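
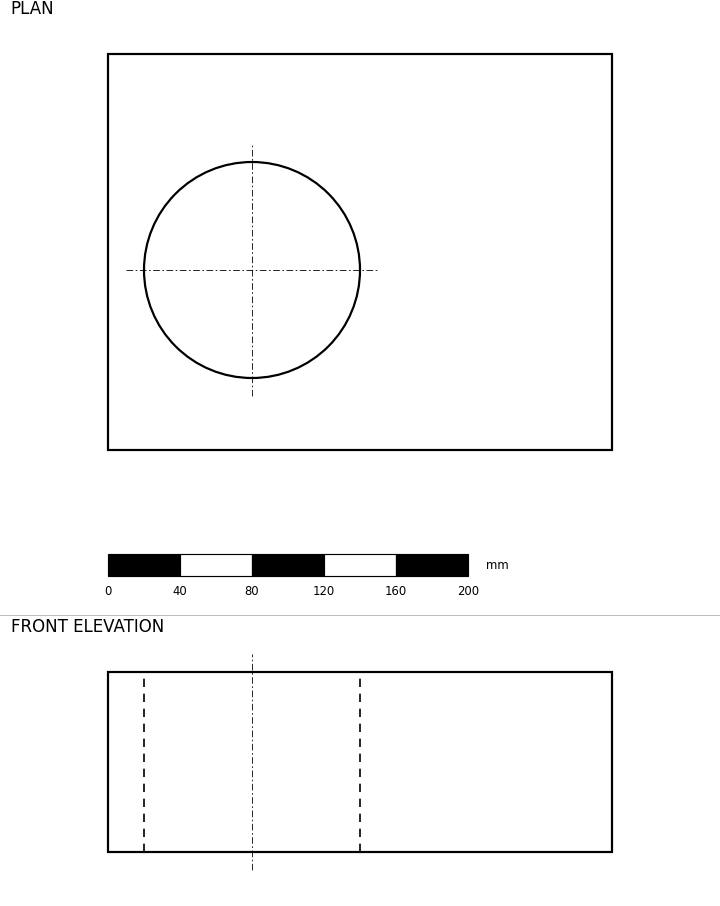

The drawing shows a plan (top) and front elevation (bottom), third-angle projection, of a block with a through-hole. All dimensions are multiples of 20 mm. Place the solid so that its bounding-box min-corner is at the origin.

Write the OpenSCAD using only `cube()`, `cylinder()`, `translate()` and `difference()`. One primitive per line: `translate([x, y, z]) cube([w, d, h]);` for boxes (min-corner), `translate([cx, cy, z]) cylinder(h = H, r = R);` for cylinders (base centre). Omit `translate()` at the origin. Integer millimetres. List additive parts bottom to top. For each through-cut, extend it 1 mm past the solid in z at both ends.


difference() {
  cube([280, 220, 100]);
  translate([80, 100, -1]) cylinder(h = 102, r = 60);
}


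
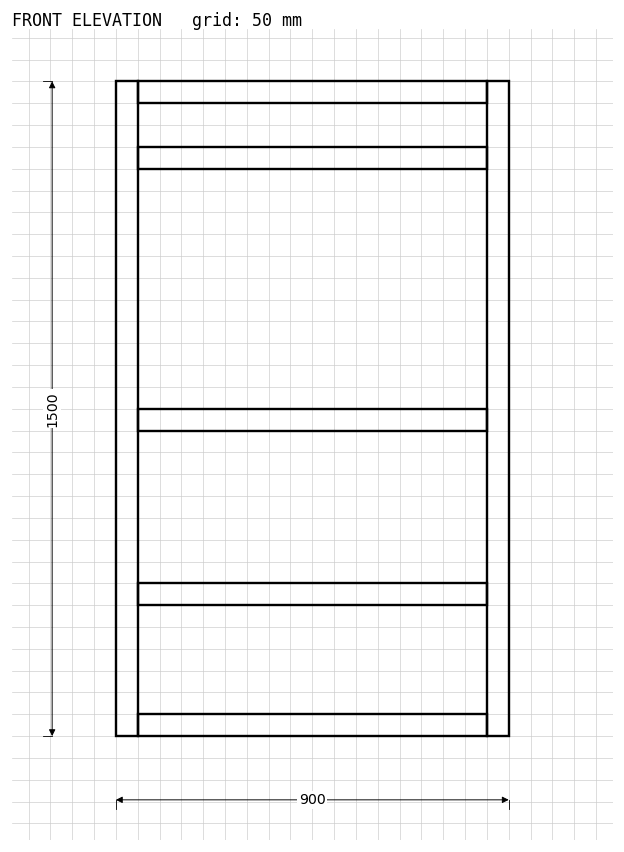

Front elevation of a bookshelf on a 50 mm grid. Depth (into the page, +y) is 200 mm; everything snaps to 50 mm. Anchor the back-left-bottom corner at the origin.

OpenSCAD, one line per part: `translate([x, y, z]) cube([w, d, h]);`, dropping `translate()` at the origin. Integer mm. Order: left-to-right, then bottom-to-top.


cube([50, 200, 1500]);
translate([50, 0, 0]) cube([800, 200, 50]);
translate([50, 0, 300]) cube([800, 200, 50]);
translate([50, 0, 700]) cube([800, 200, 50]);
translate([50, 0, 1300]) cube([800, 200, 50]);
translate([50, 0, 1450]) cube([800, 200, 50]);
translate([850, 0, 0]) cube([50, 200, 1500]);


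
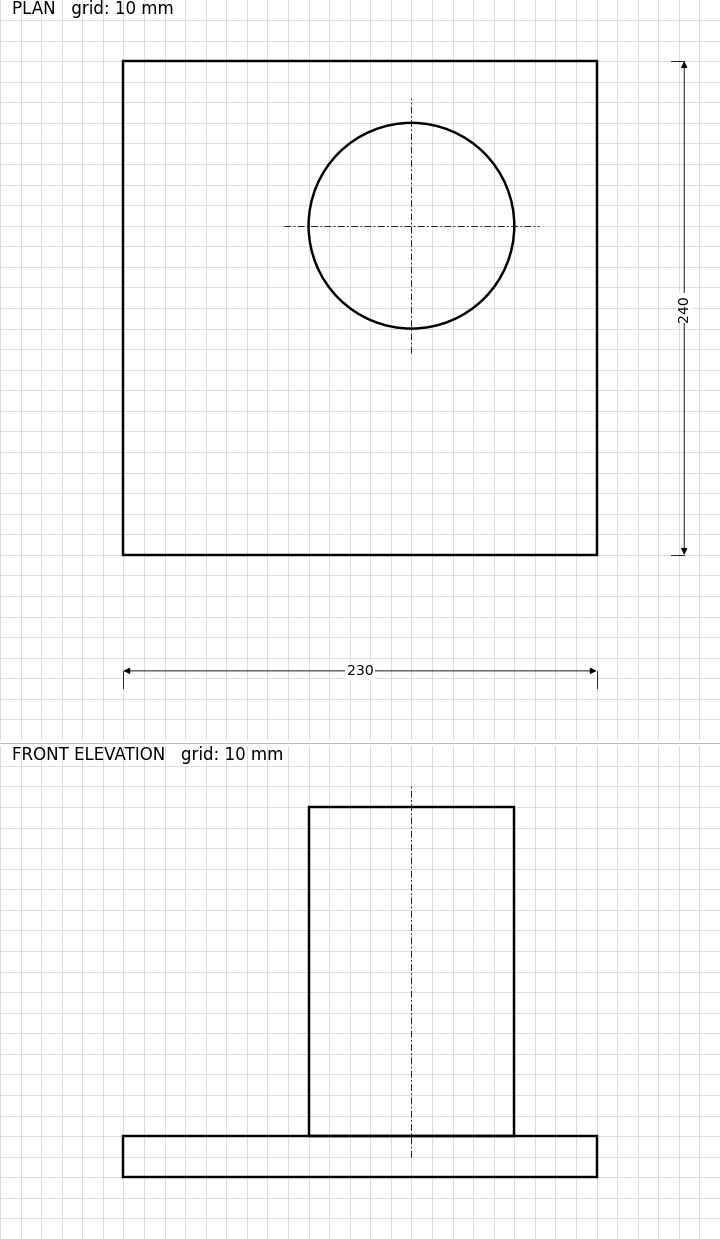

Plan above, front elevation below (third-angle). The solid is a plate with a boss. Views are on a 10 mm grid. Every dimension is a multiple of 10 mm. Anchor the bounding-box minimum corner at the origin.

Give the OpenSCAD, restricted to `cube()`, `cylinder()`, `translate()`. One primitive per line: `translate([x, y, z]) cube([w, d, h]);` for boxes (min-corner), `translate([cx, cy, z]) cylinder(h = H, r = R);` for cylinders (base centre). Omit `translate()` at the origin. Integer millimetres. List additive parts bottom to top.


cube([230, 240, 20]);
translate([140, 160, 20]) cylinder(h = 160, r = 50);


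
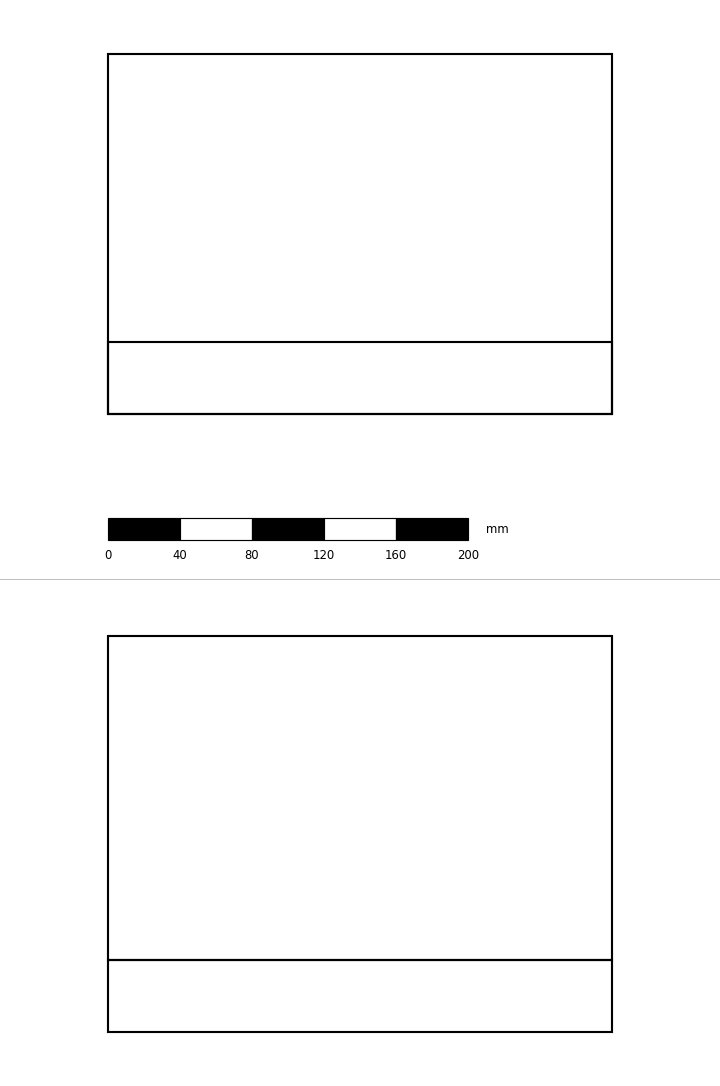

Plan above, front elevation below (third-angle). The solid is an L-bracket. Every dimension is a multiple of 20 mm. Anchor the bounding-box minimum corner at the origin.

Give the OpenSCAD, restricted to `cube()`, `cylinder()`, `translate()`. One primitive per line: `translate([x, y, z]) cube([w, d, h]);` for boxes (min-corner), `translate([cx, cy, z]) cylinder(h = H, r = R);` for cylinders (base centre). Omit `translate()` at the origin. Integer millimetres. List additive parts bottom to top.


cube([280, 200, 40]);
translate([0, 0, 40]) cube([280, 40, 180]);


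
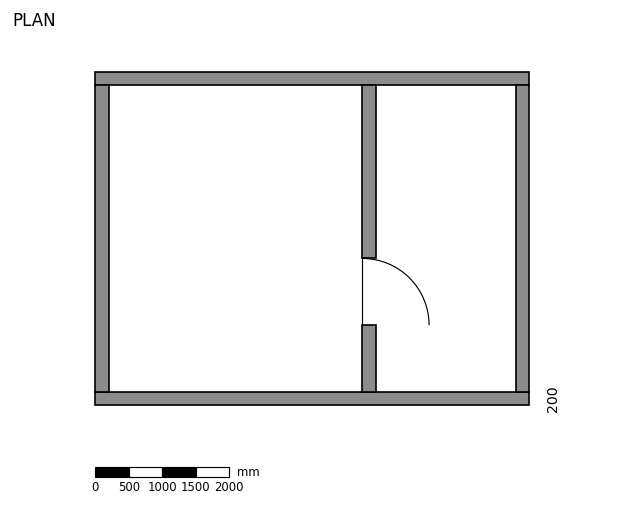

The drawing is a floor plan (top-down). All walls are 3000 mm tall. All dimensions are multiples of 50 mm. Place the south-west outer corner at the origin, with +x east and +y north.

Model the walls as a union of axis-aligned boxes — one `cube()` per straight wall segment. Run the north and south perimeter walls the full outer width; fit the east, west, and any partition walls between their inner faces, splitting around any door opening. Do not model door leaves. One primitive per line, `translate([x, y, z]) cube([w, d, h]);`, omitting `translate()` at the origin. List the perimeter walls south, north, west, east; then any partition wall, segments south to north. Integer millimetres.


cube([6500, 200, 3000]);
translate([0, 4800, 0]) cube([6500, 200, 3000]);
translate([0, 200, 0]) cube([200, 4600, 3000]);
translate([6300, 200, 0]) cube([200, 4600, 3000]);
translate([4000, 200, 0]) cube([200, 1000, 3000]);
translate([4000, 2200, 0]) cube([200, 2600, 3000]);


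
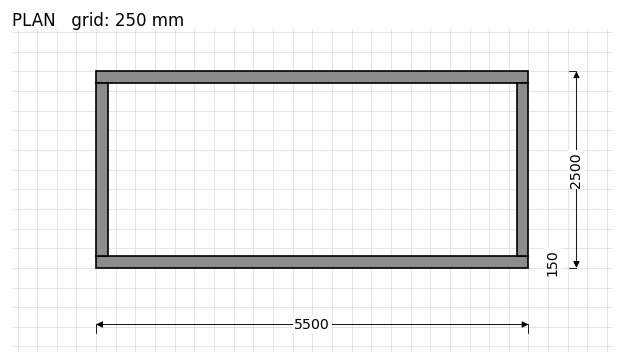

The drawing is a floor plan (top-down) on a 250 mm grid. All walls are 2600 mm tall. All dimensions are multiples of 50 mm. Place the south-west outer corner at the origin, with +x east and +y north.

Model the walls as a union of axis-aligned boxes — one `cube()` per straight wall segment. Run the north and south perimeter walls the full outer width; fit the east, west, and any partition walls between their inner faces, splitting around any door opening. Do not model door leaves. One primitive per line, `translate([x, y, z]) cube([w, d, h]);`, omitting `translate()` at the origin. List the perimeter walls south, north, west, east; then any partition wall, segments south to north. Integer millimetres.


cube([5500, 150, 2600]);
translate([0, 2350, 0]) cube([5500, 150, 2600]);
translate([0, 150, 0]) cube([150, 2200, 2600]);
translate([5350, 150, 0]) cube([150, 2200, 2600]);


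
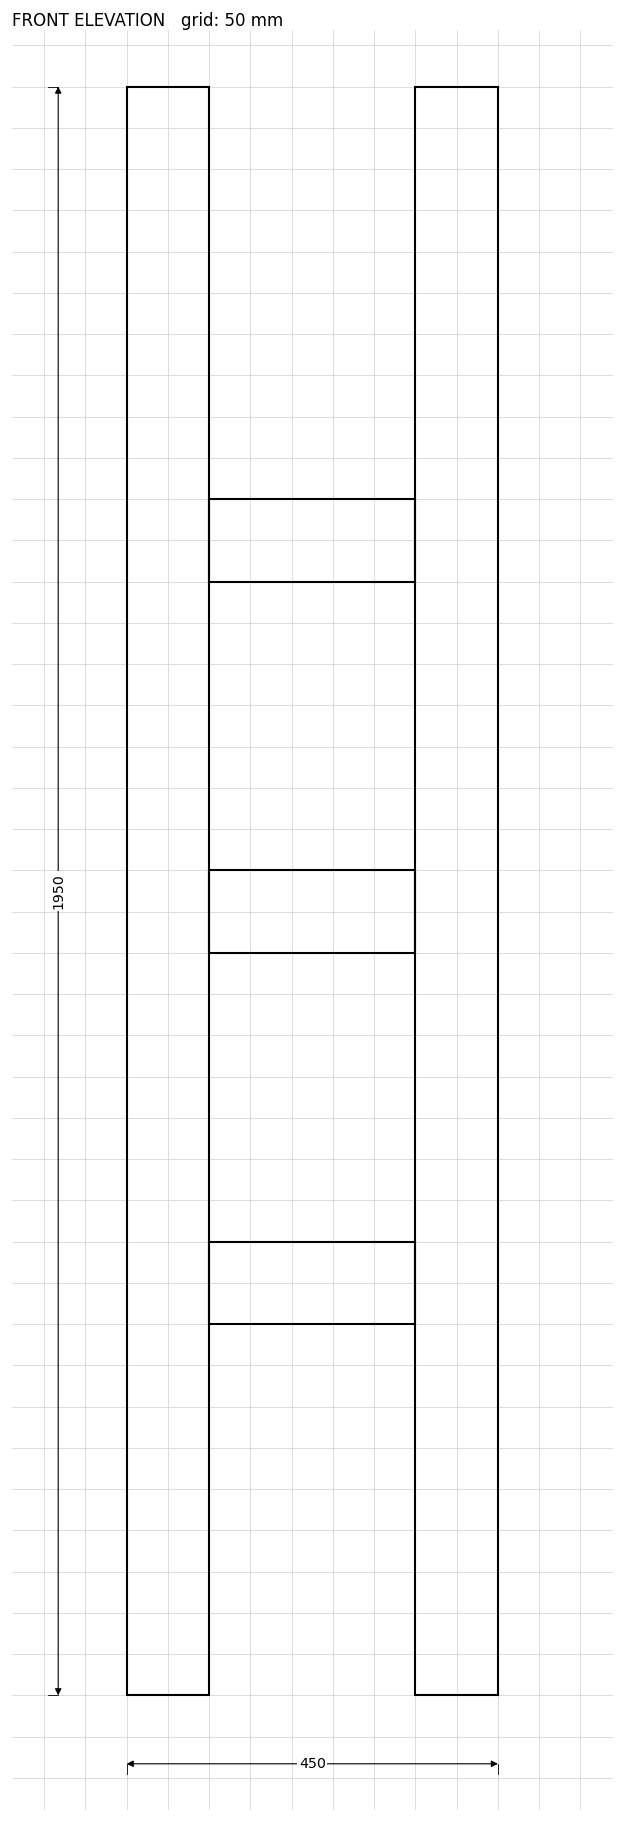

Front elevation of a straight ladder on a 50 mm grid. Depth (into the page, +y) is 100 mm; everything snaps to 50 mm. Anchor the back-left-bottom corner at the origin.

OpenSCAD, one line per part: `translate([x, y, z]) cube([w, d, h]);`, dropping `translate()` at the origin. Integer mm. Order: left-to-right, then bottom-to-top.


cube([100, 100, 1950]);
translate([100, 0, 450]) cube([250, 100, 100]);
translate([100, 0, 900]) cube([250, 100, 100]);
translate([100, 0, 1350]) cube([250, 100, 100]);
translate([350, 0, 0]) cube([100, 100, 1950]);


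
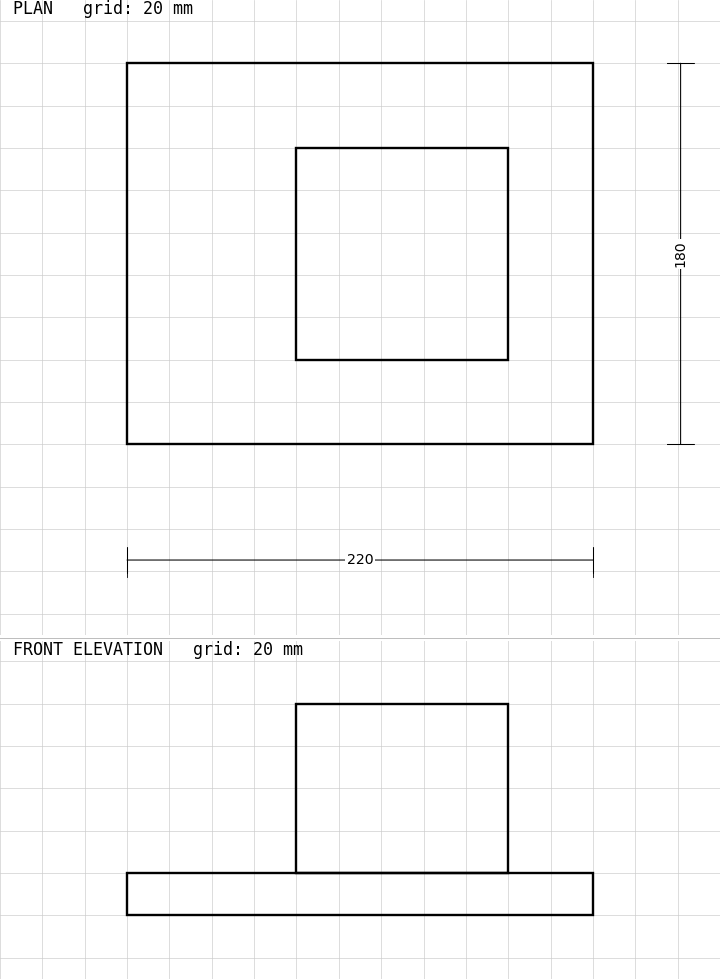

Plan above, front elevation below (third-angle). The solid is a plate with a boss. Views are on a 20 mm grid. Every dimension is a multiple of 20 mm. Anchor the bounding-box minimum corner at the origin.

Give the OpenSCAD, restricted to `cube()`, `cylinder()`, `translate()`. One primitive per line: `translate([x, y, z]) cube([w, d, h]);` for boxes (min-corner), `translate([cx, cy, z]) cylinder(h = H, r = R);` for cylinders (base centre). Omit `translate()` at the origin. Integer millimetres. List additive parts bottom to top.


cube([220, 180, 20]);
translate([80, 40, 20]) cube([100, 100, 80]);


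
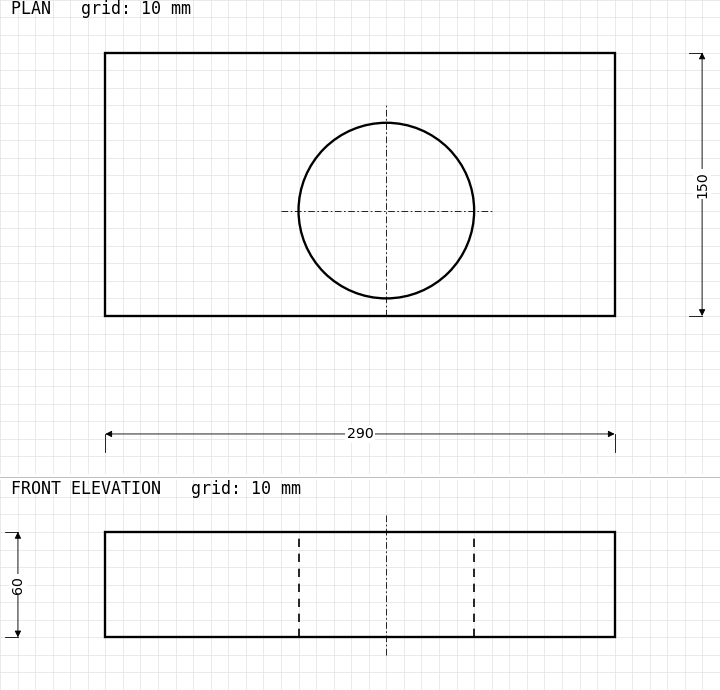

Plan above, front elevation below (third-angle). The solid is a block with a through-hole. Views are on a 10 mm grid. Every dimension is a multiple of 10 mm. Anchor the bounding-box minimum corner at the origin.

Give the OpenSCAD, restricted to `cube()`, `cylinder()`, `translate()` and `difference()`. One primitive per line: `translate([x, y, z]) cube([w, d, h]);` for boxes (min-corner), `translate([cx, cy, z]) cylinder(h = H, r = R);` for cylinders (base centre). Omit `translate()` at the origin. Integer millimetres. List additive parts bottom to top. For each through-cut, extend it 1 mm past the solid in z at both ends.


difference() {
  cube([290, 150, 60]);
  translate([160, 60, -1]) cylinder(h = 62, r = 50);
}


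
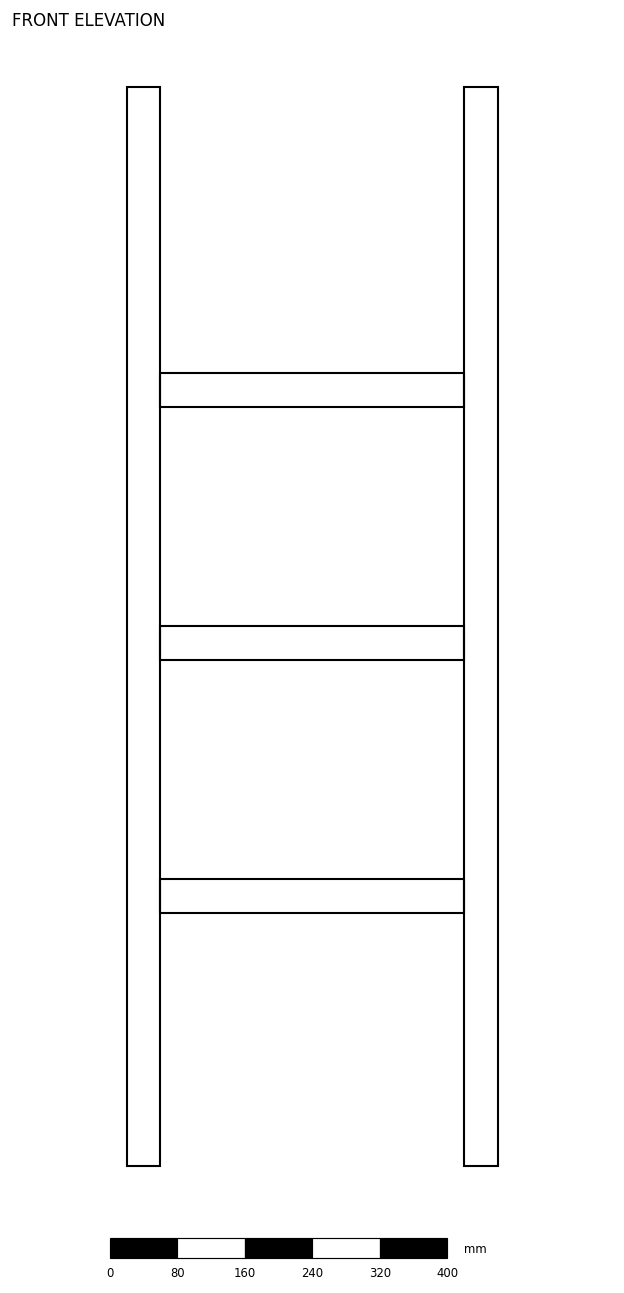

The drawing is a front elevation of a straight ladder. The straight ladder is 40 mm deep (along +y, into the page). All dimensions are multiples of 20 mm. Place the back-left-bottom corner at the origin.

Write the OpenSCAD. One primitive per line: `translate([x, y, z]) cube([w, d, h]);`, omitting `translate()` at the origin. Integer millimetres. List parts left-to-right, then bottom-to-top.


cube([40, 40, 1280]);
translate([40, 0, 300]) cube([360, 40, 40]);
translate([40, 0, 600]) cube([360, 40, 40]);
translate([40, 0, 900]) cube([360, 40, 40]);
translate([400, 0, 0]) cube([40, 40, 1280]);


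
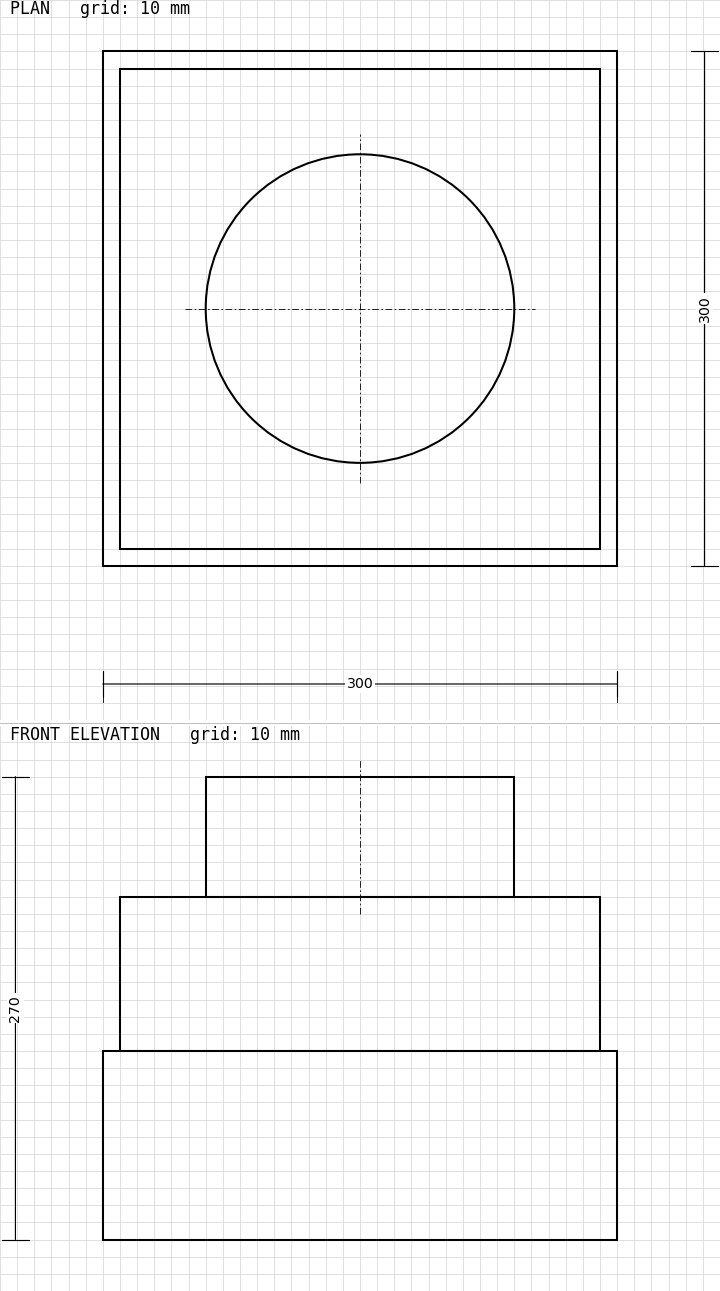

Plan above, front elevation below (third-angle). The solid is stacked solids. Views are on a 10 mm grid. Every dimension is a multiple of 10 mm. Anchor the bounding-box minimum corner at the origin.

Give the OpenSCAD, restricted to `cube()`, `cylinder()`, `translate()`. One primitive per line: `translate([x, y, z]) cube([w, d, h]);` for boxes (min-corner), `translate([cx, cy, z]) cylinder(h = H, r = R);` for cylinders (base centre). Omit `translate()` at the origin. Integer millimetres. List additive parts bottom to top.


cube([300, 300, 110]);
translate([10, 10, 110]) cube([280, 280, 90]);
translate([150, 150, 200]) cylinder(h = 70, r = 90);


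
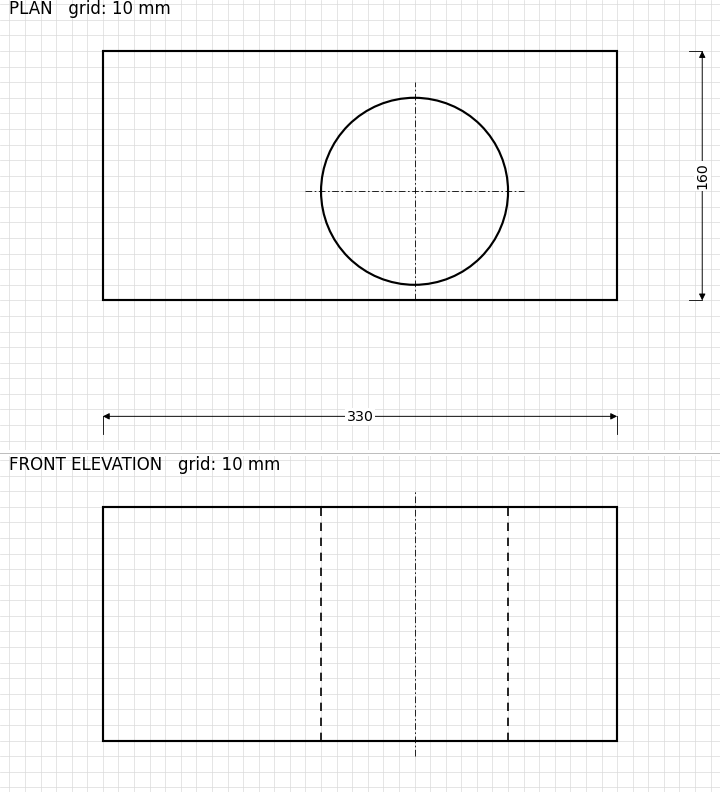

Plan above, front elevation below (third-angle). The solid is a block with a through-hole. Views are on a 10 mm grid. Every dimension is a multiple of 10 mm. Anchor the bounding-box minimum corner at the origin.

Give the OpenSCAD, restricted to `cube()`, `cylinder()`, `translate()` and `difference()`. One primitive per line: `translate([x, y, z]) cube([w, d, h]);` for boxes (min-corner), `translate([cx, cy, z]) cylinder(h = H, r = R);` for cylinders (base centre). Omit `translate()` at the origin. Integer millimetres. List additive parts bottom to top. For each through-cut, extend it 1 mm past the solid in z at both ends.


difference() {
  cube([330, 160, 150]);
  translate([200, 70, -1]) cylinder(h = 152, r = 60);
}


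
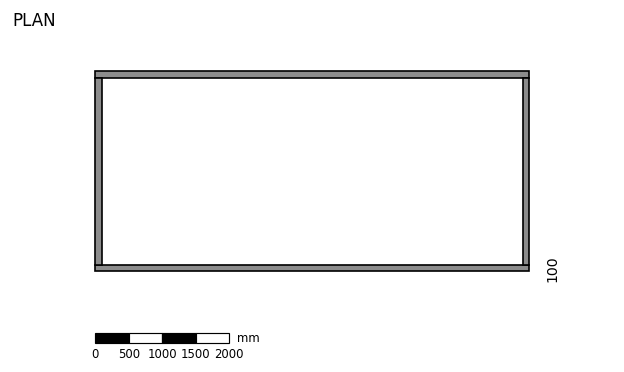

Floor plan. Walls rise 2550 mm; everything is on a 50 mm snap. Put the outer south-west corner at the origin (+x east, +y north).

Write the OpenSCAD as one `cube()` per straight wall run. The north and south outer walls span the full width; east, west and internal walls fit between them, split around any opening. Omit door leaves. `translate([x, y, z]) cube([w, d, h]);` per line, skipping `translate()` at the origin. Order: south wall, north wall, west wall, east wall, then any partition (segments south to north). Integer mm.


cube([6500, 100, 2550]);
translate([0, 2900, 0]) cube([6500, 100, 2550]);
translate([0, 100, 0]) cube([100, 2800, 2550]);
translate([6400, 100, 0]) cube([100, 2800, 2550]);


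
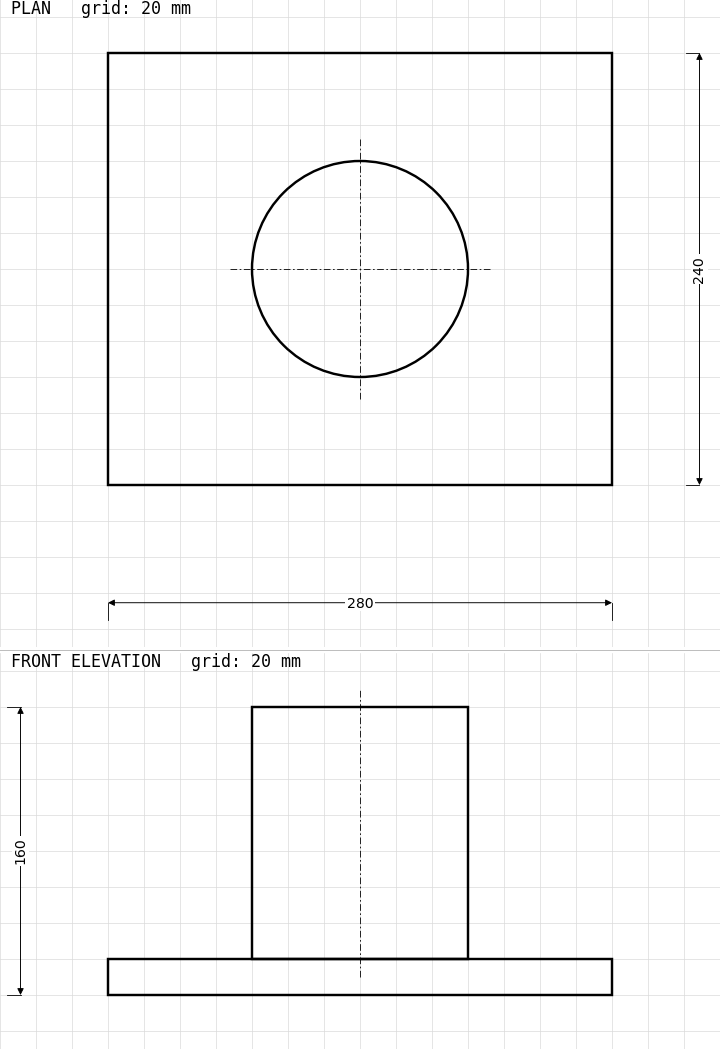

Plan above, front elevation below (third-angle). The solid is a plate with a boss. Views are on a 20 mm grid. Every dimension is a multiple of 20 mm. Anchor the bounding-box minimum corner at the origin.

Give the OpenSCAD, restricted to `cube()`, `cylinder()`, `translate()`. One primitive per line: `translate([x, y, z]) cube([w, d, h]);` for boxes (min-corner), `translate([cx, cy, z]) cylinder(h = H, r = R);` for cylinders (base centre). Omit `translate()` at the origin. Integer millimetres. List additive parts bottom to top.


cube([280, 240, 20]);
translate([140, 120, 20]) cylinder(h = 140, r = 60);


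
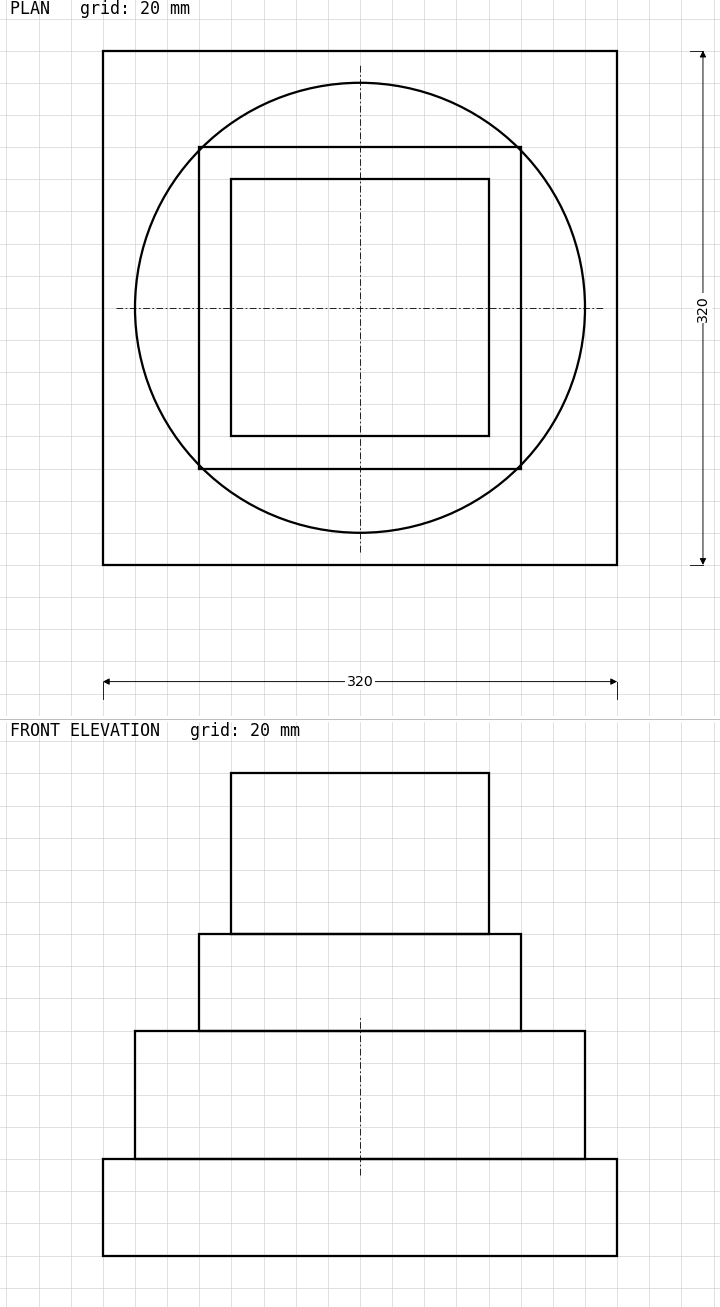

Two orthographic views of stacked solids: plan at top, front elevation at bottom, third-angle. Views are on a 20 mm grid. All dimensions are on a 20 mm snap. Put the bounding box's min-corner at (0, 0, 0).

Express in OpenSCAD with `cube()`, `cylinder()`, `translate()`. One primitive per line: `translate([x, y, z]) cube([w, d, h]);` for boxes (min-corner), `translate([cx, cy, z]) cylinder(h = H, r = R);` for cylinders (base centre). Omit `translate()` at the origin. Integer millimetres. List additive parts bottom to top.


cube([320, 320, 60]);
translate([160, 160, 60]) cylinder(h = 80, r = 140);
translate([60, 60, 140]) cube([200, 200, 60]);
translate([80, 80, 200]) cube([160, 160, 100]);


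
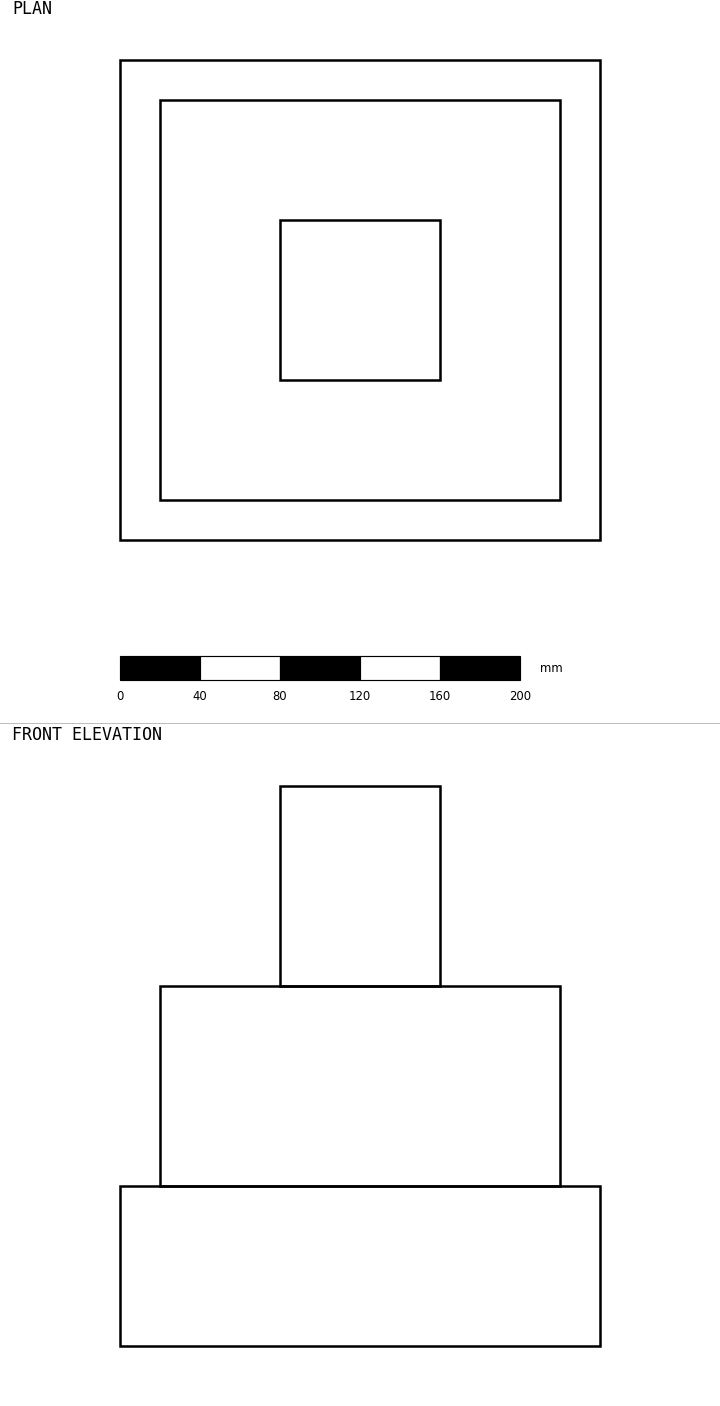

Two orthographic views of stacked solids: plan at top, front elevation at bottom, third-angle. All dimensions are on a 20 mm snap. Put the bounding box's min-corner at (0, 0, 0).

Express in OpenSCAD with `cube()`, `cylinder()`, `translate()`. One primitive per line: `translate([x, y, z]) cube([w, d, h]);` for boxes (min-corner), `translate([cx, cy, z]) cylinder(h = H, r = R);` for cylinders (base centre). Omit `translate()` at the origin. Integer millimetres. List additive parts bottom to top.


cube([240, 240, 80]);
translate([20, 20, 80]) cube([200, 200, 100]);
translate([80, 80, 180]) cube([80, 80, 100]);


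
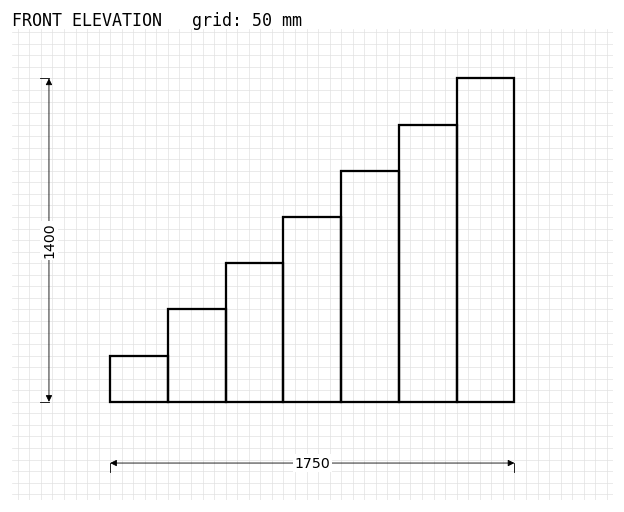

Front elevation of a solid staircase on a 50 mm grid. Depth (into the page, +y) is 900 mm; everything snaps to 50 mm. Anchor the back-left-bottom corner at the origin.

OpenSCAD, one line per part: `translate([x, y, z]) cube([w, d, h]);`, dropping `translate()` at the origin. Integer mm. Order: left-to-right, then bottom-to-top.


cube([250, 900, 200]);
translate([250, 0, 0]) cube([250, 900, 400]);
translate([500, 0, 0]) cube([250, 900, 600]);
translate([750, 0, 0]) cube([250, 900, 800]);
translate([1000, 0, 0]) cube([250, 900, 1000]);
translate([1250, 0, 0]) cube([250, 900, 1200]);
translate([1500, 0, 0]) cube([250, 900, 1400]);


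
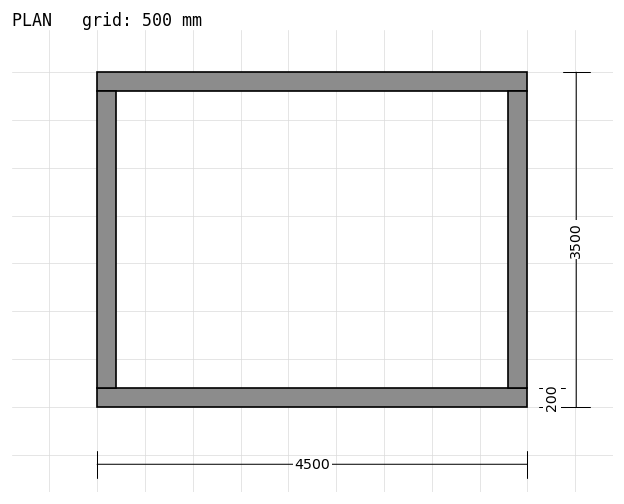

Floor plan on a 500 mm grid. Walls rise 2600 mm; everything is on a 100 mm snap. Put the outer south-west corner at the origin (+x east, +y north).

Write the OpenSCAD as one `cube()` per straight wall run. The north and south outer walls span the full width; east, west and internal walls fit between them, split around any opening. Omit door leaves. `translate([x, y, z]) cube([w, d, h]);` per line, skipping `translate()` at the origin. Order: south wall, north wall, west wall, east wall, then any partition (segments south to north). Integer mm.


cube([4500, 200, 2600]);
translate([0, 3300, 0]) cube([4500, 200, 2600]);
translate([0, 200, 0]) cube([200, 3100, 2600]);
translate([4300, 200, 0]) cube([200, 3100, 2600]);


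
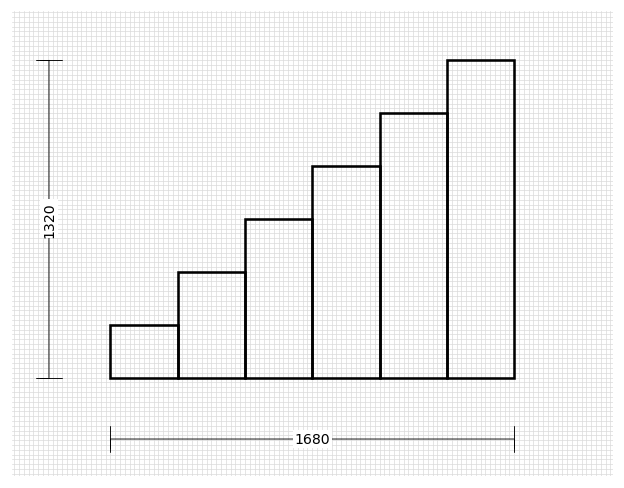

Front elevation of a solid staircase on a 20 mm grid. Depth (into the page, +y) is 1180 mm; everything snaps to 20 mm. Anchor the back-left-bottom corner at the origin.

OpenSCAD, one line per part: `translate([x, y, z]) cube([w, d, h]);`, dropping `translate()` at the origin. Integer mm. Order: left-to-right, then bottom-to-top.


cube([280, 1180, 220]);
translate([280, 0, 0]) cube([280, 1180, 440]);
translate([560, 0, 0]) cube([280, 1180, 660]);
translate([840, 0, 0]) cube([280, 1180, 880]);
translate([1120, 0, 0]) cube([280, 1180, 1100]);
translate([1400, 0, 0]) cube([280, 1180, 1320]);


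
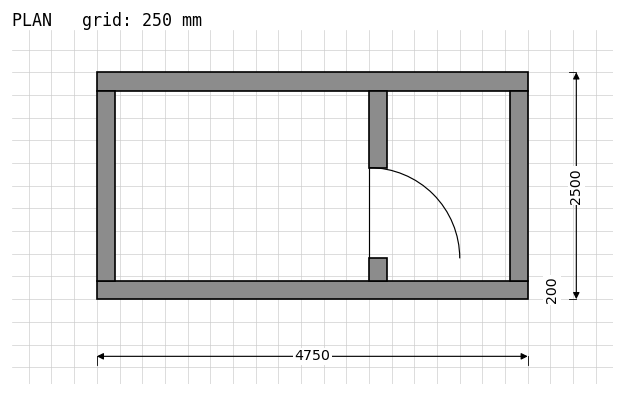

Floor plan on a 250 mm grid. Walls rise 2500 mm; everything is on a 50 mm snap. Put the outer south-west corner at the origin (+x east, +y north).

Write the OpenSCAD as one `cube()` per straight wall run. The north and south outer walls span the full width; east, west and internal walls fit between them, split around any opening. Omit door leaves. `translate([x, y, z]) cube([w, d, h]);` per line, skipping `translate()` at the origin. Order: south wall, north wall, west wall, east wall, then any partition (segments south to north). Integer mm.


cube([4750, 200, 2500]);
translate([0, 2300, 0]) cube([4750, 200, 2500]);
translate([0, 200, 0]) cube([200, 2100, 2500]);
translate([4550, 200, 0]) cube([200, 2100, 2500]);
translate([3000, 200, 0]) cube([200, 250, 2500]);
translate([3000, 1450, 0]) cube([200, 850, 2500]);


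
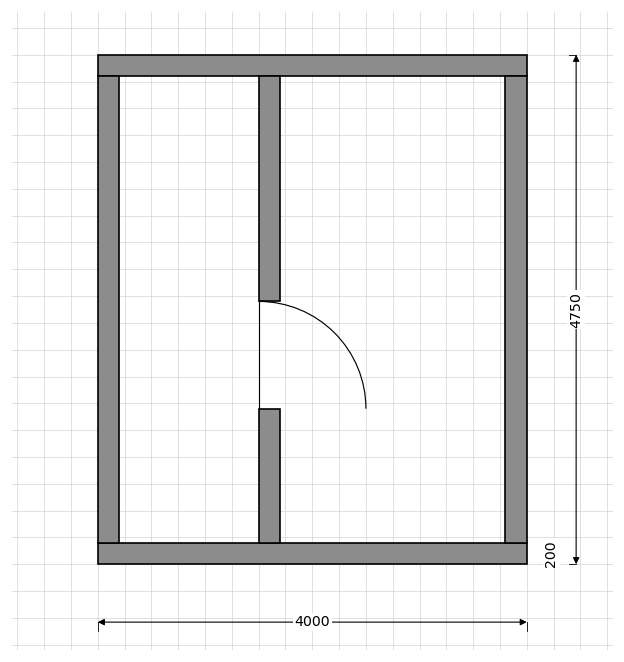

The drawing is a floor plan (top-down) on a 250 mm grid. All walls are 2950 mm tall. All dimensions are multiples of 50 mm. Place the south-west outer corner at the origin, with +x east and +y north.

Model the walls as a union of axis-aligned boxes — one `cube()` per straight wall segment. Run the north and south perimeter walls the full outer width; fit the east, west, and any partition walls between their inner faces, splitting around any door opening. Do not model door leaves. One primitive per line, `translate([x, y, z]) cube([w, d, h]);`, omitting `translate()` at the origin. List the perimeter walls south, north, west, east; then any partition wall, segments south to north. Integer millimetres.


cube([4000, 200, 2950]);
translate([0, 4550, 0]) cube([4000, 200, 2950]);
translate([0, 200, 0]) cube([200, 4350, 2950]);
translate([3800, 200, 0]) cube([200, 4350, 2950]);
translate([1500, 200, 0]) cube([200, 1250, 2950]);
translate([1500, 2450, 0]) cube([200, 2100, 2950]);


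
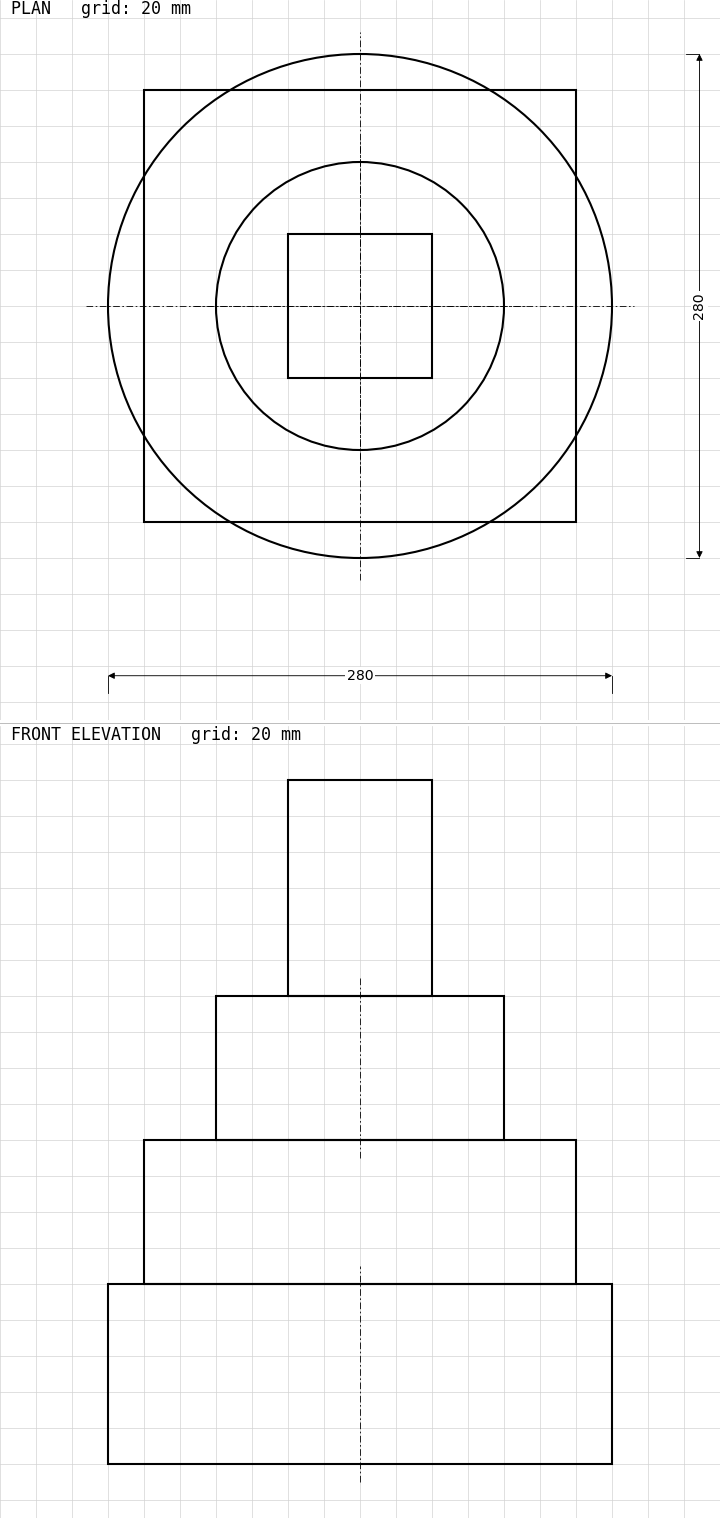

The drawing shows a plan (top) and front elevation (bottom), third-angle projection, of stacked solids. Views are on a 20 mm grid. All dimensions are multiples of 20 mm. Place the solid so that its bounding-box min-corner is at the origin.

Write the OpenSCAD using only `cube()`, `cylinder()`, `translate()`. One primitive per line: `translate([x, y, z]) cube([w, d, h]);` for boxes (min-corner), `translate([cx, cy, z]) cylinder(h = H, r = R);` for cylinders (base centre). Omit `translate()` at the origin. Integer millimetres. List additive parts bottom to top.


translate([140, 140, 0]) cylinder(h = 100, r = 140);
translate([20, 20, 100]) cube([240, 240, 80]);
translate([140, 140, 180]) cylinder(h = 80, r = 80);
translate([100, 100, 260]) cube([80, 80, 120]);


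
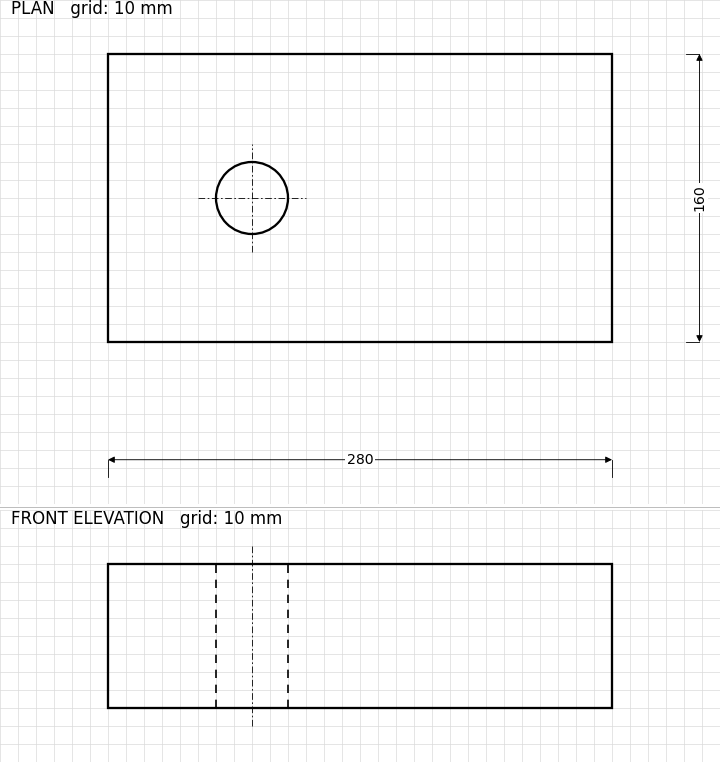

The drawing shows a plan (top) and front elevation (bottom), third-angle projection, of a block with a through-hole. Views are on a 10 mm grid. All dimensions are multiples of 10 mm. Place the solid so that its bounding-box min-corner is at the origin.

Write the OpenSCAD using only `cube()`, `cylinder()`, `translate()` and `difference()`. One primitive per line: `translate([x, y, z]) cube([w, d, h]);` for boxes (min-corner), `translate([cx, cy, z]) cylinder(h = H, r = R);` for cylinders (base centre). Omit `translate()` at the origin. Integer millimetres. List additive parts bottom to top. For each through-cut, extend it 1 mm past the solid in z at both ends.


difference() {
  cube([280, 160, 80]);
  translate([80, 80, -1]) cylinder(h = 82, r = 20);
}


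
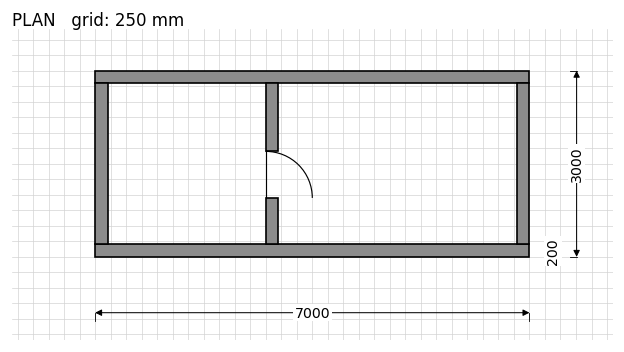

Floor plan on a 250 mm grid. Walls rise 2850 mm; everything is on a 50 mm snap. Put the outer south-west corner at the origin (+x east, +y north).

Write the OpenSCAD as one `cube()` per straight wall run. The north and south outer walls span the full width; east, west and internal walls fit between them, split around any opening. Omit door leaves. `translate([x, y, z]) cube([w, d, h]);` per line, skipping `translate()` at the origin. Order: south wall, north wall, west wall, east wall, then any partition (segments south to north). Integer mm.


cube([7000, 200, 2850]);
translate([0, 2800, 0]) cube([7000, 200, 2850]);
translate([0, 200, 0]) cube([200, 2600, 2850]);
translate([6800, 200, 0]) cube([200, 2600, 2850]);
translate([2750, 200, 0]) cube([200, 750, 2850]);
translate([2750, 1700, 0]) cube([200, 1100, 2850]);


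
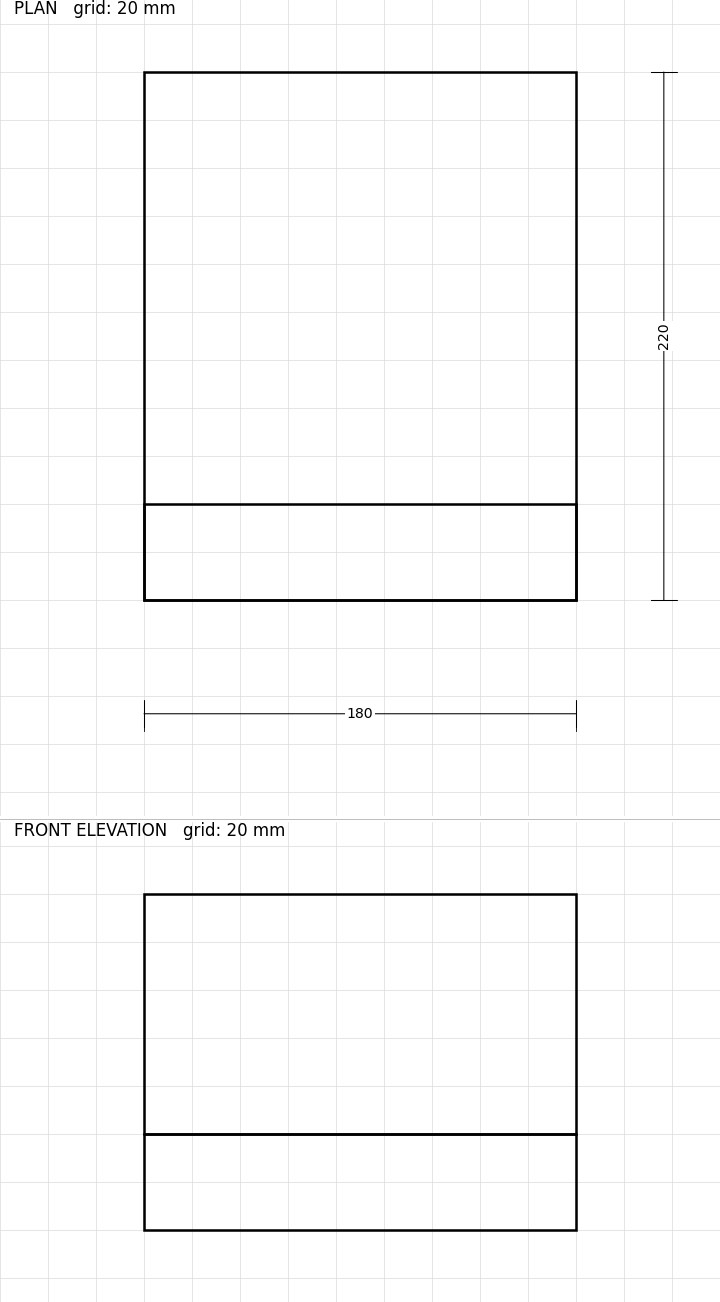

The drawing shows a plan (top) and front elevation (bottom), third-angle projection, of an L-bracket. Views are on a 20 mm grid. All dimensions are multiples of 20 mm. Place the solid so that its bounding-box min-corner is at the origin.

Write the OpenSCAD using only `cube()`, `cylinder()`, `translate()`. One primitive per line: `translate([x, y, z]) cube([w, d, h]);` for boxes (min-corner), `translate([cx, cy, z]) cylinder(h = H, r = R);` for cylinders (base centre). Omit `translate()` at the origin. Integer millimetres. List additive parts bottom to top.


cube([180, 220, 40]);
translate([0, 0, 40]) cube([180, 40, 100]);


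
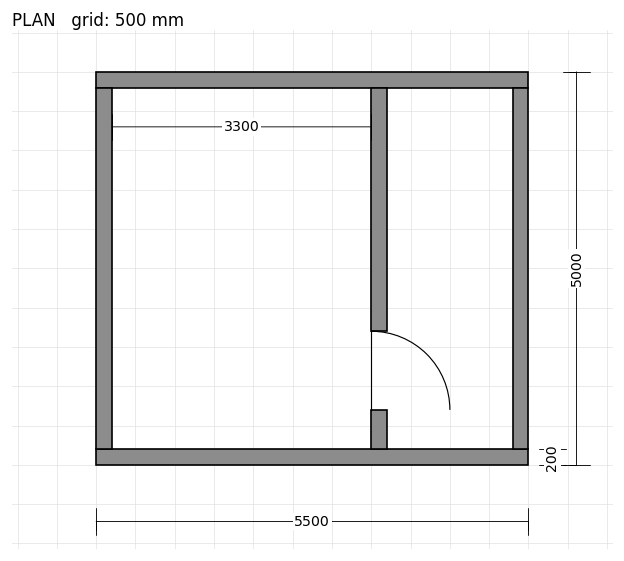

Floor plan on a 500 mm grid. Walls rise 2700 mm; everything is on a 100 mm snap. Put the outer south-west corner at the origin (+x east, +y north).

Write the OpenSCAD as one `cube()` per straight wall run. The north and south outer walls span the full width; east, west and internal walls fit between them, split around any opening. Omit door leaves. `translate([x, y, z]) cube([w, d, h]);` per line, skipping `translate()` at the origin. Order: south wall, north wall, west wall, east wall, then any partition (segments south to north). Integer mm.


cube([5500, 200, 2700]);
translate([0, 4800, 0]) cube([5500, 200, 2700]);
translate([0, 200, 0]) cube([200, 4600, 2700]);
translate([5300, 200, 0]) cube([200, 4600, 2700]);
translate([3500, 200, 0]) cube([200, 500, 2700]);
translate([3500, 1700, 0]) cube([200, 3100, 2700]);


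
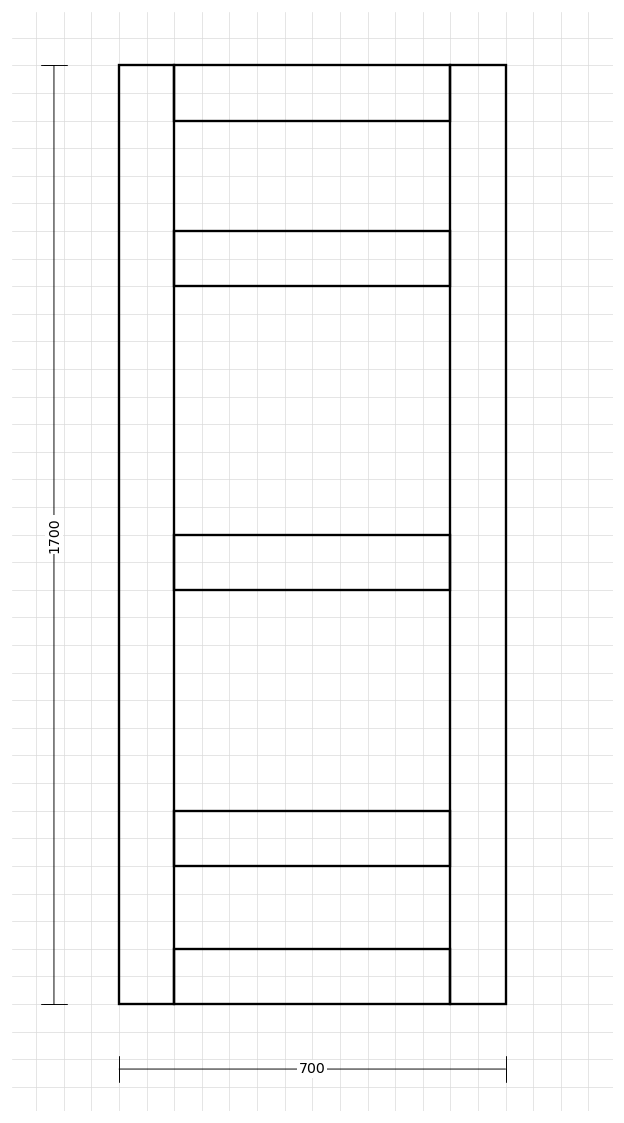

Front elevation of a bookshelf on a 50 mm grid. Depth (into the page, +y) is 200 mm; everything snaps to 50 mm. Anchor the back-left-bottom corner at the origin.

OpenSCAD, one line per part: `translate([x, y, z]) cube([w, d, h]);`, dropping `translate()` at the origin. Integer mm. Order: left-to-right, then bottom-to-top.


cube([100, 200, 1700]);
translate([100, 0, 0]) cube([500, 200, 100]);
translate([100, 0, 250]) cube([500, 200, 100]);
translate([100, 0, 750]) cube([500, 200, 100]);
translate([100, 0, 1300]) cube([500, 200, 100]);
translate([100, 0, 1600]) cube([500, 200, 100]);
translate([600, 0, 0]) cube([100, 200, 1700]);


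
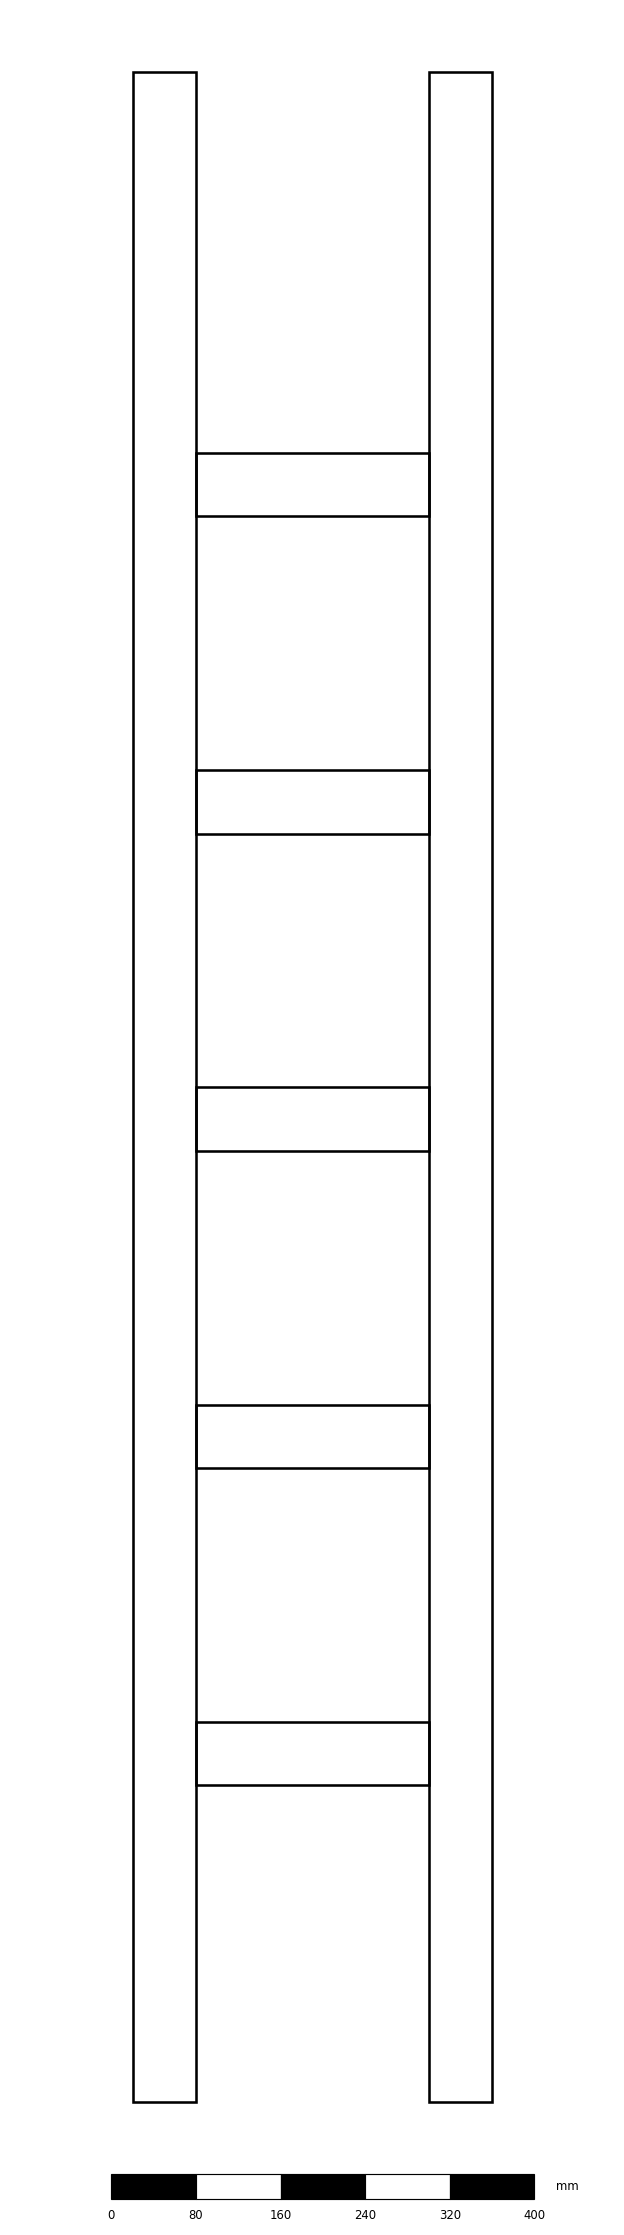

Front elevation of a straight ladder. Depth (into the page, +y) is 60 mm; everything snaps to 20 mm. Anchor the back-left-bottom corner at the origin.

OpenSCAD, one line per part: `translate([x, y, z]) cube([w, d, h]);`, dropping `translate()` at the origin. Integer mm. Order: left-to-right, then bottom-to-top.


cube([60, 60, 1920]);
translate([60, 0, 300]) cube([220, 60, 60]);
translate([60, 0, 600]) cube([220, 60, 60]);
translate([60, 0, 900]) cube([220, 60, 60]);
translate([60, 0, 1200]) cube([220, 60, 60]);
translate([60, 0, 1500]) cube([220, 60, 60]);
translate([280, 0, 0]) cube([60, 60, 1920]);


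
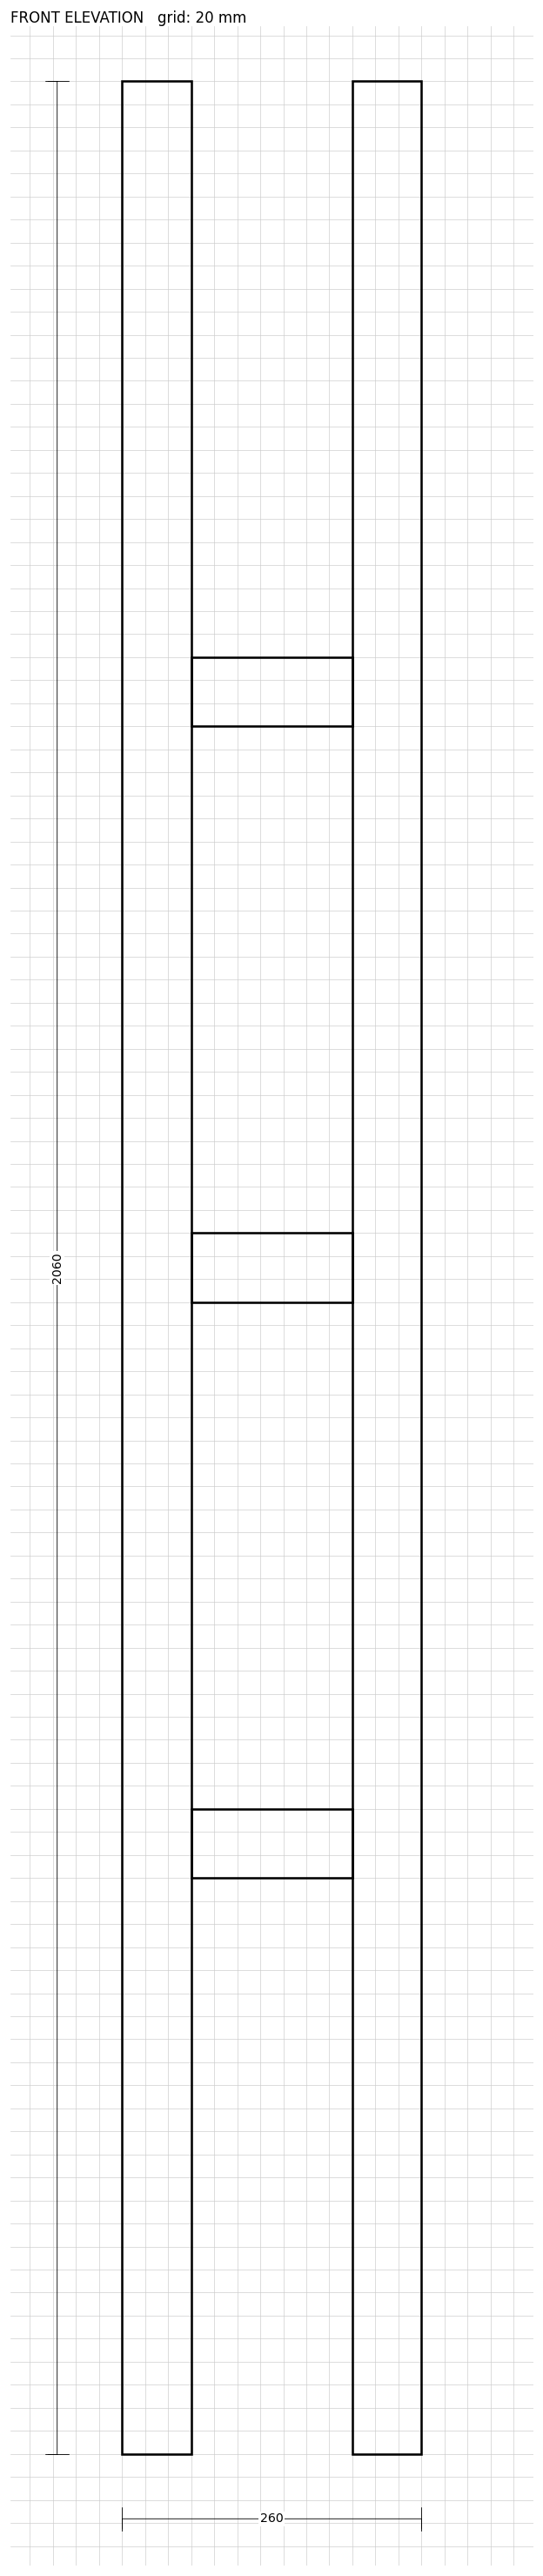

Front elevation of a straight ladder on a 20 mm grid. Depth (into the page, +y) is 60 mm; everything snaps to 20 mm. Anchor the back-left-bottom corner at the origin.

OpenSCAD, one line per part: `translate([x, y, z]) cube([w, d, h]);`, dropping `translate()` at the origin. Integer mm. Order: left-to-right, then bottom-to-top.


cube([60, 60, 2060]);
translate([60, 0, 500]) cube([140, 60, 60]);
translate([60, 0, 1000]) cube([140, 60, 60]);
translate([60, 0, 1500]) cube([140, 60, 60]);
translate([200, 0, 0]) cube([60, 60, 2060]);


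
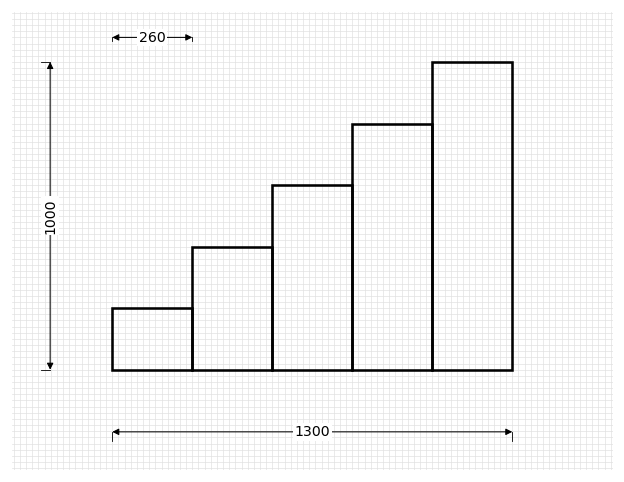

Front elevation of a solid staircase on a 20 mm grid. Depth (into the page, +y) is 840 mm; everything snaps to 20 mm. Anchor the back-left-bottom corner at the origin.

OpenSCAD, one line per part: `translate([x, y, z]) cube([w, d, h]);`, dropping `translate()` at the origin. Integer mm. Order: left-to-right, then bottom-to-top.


cube([260, 840, 200]);
translate([260, 0, 0]) cube([260, 840, 400]);
translate([520, 0, 0]) cube([260, 840, 600]);
translate([780, 0, 0]) cube([260, 840, 800]);
translate([1040, 0, 0]) cube([260, 840, 1000]);


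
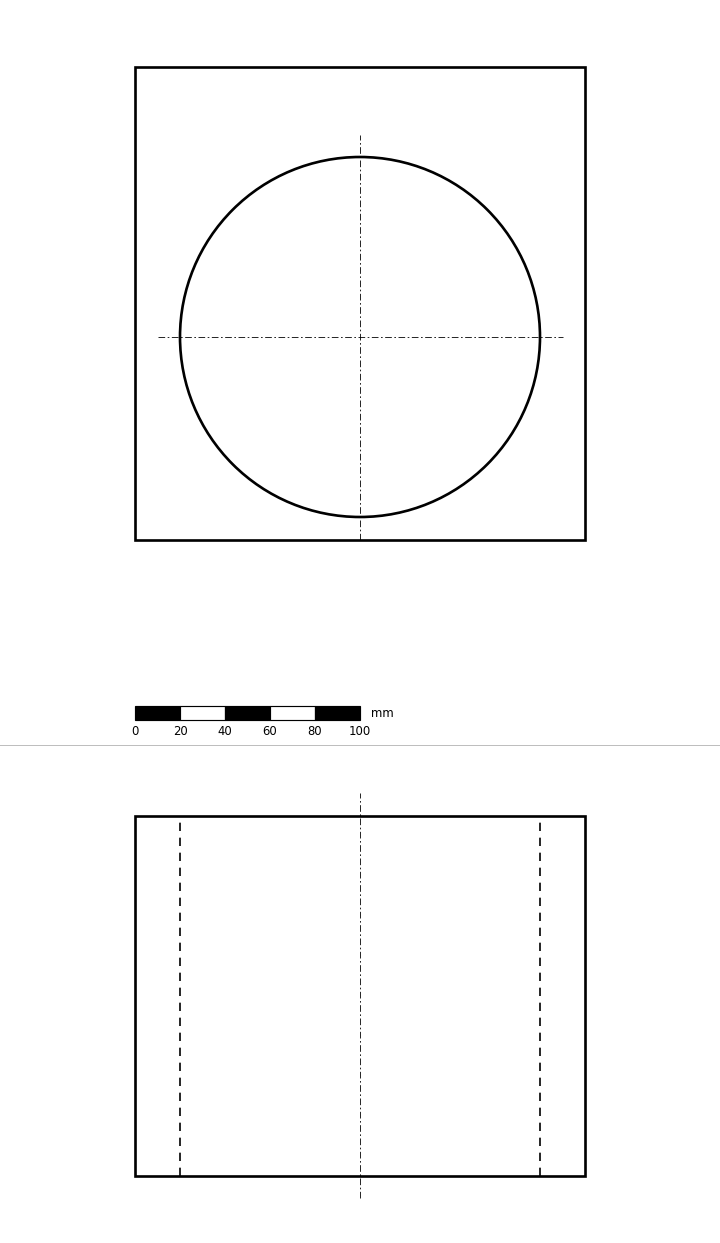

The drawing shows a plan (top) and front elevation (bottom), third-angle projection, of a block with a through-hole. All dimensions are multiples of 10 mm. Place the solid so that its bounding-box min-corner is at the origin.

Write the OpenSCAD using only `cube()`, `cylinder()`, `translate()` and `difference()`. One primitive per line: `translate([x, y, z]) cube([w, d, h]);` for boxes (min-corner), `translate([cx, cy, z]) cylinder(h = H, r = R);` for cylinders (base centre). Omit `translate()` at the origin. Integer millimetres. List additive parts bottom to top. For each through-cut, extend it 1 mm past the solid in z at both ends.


difference() {
  cube([200, 210, 160]);
  translate([100, 90, -1]) cylinder(h = 162, r = 80);
}


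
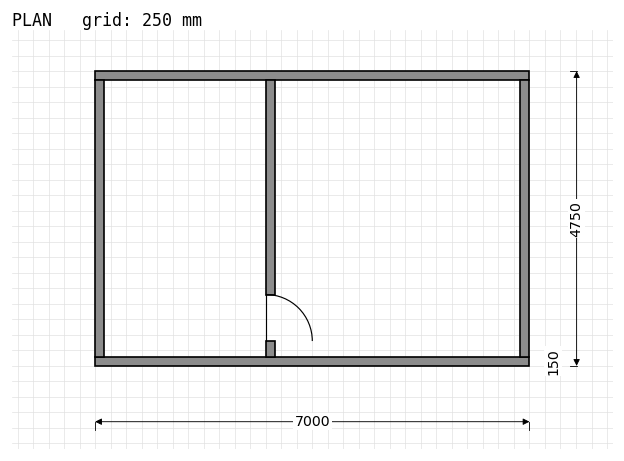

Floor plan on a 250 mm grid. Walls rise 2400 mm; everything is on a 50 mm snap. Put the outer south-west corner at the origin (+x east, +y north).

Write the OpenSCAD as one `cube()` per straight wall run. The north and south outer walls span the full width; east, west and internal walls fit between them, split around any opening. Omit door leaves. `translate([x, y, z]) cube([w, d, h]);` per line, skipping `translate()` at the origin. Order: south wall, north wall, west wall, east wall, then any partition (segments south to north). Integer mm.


cube([7000, 150, 2400]);
translate([0, 4600, 0]) cube([7000, 150, 2400]);
translate([0, 150, 0]) cube([150, 4450, 2400]);
translate([6850, 150, 0]) cube([150, 4450, 2400]);
translate([2750, 150, 0]) cube([150, 250, 2400]);
translate([2750, 1150, 0]) cube([150, 3450, 2400]);


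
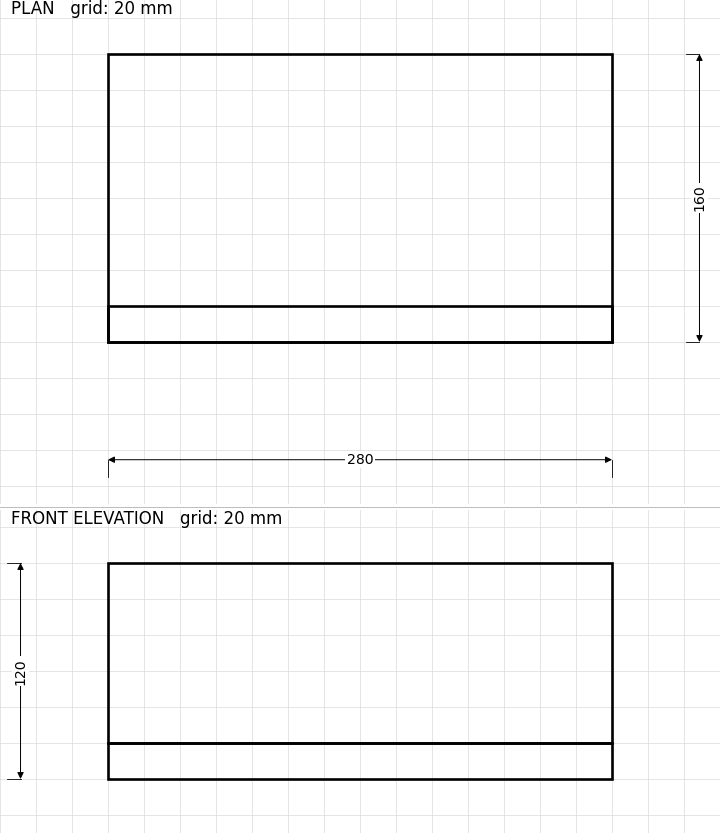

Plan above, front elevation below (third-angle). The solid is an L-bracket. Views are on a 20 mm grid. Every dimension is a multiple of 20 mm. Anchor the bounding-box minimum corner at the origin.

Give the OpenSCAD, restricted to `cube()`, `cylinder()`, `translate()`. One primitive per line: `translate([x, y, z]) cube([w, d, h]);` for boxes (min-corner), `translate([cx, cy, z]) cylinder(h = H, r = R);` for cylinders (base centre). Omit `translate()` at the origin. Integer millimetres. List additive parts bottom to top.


cube([280, 160, 20]);
translate([0, 0, 20]) cube([280, 20, 100]);


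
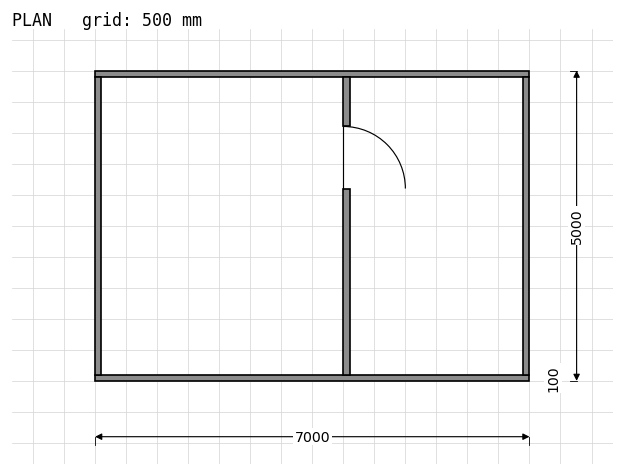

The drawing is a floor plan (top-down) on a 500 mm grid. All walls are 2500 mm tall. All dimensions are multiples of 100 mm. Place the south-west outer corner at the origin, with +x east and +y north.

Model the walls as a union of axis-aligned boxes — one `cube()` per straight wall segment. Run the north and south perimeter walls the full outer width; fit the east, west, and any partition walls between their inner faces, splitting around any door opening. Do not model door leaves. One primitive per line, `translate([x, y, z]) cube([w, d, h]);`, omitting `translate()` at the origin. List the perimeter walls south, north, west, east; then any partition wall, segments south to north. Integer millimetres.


cube([7000, 100, 2500]);
translate([0, 4900, 0]) cube([7000, 100, 2500]);
translate([0, 100, 0]) cube([100, 4800, 2500]);
translate([6900, 100, 0]) cube([100, 4800, 2500]);
translate([4000, 100, 0]) cube([100, 3000, 2500]);
translate([4000, 4100, 0]) cube([100, 800, 2500]);


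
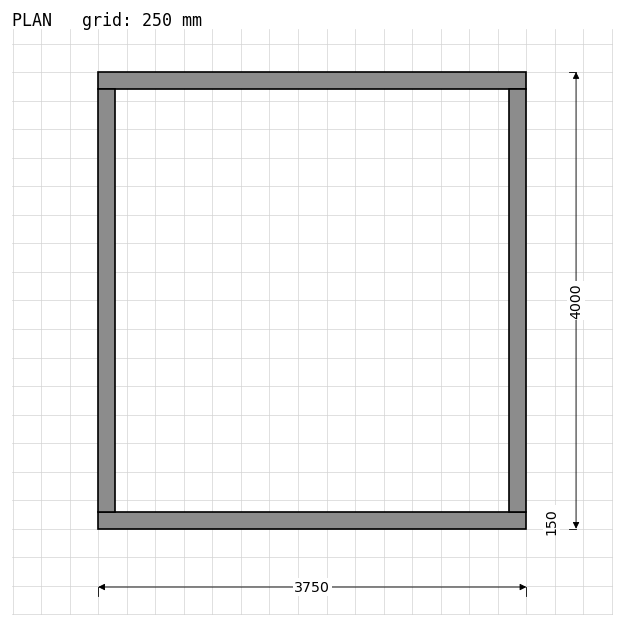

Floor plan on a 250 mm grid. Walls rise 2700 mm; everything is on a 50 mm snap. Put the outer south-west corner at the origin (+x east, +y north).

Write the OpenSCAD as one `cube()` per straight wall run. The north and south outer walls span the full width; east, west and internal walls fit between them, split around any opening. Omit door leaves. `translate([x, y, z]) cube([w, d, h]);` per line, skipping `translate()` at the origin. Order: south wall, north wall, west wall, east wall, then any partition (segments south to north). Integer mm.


cube([3750, 150, 2700]);
translate([0, 3850, 0]) cube([3750, 150, 2700]);
translate([0, 150, 0]) cube([150, 3700, 2700]);
translate([3600, 150, 0]) cube([150, 3700, 2700]);
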